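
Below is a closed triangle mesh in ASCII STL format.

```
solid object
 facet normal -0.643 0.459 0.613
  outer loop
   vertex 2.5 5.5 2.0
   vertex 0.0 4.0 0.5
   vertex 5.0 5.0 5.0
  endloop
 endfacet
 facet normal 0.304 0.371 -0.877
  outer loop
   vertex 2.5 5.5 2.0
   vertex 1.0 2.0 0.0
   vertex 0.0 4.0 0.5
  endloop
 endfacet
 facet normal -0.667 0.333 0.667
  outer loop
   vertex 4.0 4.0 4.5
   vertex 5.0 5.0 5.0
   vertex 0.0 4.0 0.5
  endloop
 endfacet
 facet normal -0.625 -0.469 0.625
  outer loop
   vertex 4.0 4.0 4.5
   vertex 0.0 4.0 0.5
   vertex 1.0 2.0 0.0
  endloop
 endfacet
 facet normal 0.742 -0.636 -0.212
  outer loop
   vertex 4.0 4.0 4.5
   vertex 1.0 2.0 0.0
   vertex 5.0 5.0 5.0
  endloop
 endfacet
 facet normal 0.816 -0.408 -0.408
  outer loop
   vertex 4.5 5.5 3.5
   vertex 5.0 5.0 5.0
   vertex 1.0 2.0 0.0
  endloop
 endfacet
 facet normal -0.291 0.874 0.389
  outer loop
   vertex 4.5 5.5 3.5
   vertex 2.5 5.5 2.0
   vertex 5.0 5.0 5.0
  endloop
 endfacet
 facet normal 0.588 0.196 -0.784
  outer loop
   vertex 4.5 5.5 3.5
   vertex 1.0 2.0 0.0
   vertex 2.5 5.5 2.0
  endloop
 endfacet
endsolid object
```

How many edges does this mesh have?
12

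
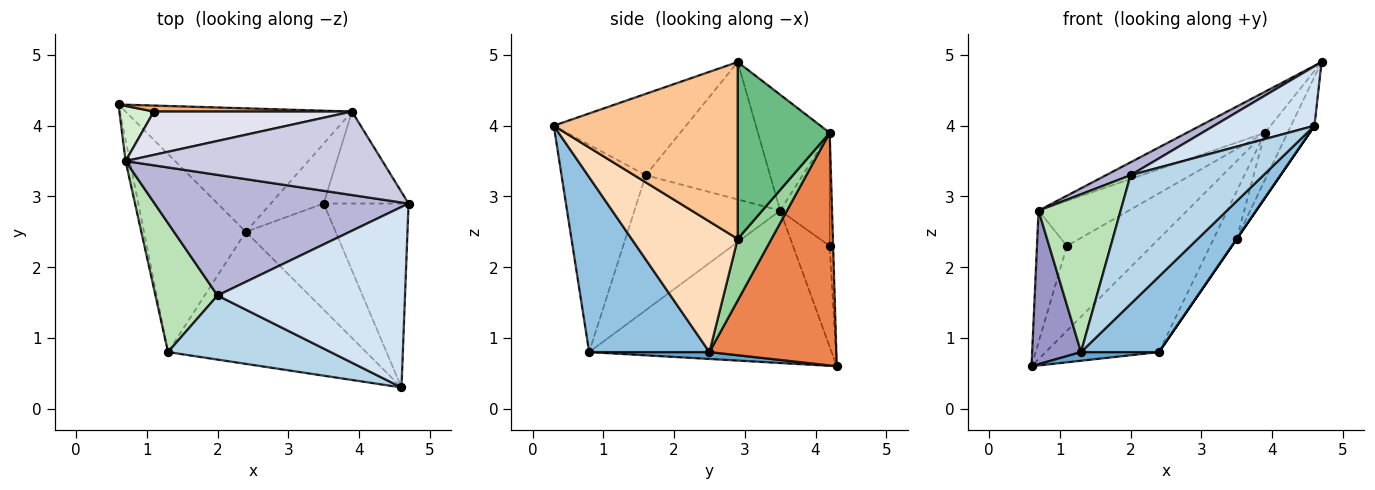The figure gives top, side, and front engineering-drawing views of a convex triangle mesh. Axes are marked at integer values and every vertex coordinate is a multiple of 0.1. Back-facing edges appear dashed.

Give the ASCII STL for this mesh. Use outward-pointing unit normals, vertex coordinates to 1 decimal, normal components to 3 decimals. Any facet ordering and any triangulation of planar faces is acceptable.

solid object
 facet normal 0.067 -0.044 -0.997
  outer loop
   vertex 2.4 2.5 0.8
   vertex 1.3 0.8 0.8
   vertex 0.6 4.3 0.6
  endloop
 endfacet
 facet normal 0.608 -0.394 -0.689
  outer loop
   vertex 2.4 2.5 0.8
   vertex 4.6 0.3 4.0
   vertex 1.3 0.8 0.8
  endloop
 endfacet
 facet normal -0.494 -0.779 0.387
  outer loop
   vertex 2.0 1.6 3.3
   vertex 1.3 0.8 0.8
   vertex 4.6 0.3 4.0
  endloop
 endfacet
 facet normal -0.381 -0.289 0.878
  outer loop
   vertex 2.0 1.6 3.3
   vertex 4.6 0.3 4.0
   vertex 4.7 2.9 4.9
  endloop
 endfacet
 facet normal 0.604 0.539 -0.588
  outer loop
   vertex 3.9 4.2 3.9
   vertex 2.4 2.5 0.8
   vertex 0.6 4.3 0.6
  endloop
 endfacet
 facet normal -0.040 0.997 0.070
  outer loop
   vertex 3.9 4.2 3.9
   vertex 0.6 4.3 0.6
   vertex 1.1 4.2 2.3
  endloop
 endfacet
 facet normal 0.896 0.114 -0.430
  outer loop
   vertex 3.5 2.9 2.4
   vertex 4.7 2.9 4.9
   vertex 4.6 0.3 4.0
  endloop
 endfacet
 facet normal 0.824 0.000 -0.567
  outer loop
   vertex 3.5 2.9 2.4
   vertex 4.6 0.3 4.0
   vertex 2.4 2.5 0.8
  endloop
 endfacet
 facet normal 0.880 0.217 -0.422
  outer loop
   vertex 3.5 2.9 2.4
   vertex 3.9 4.2 3.9
   vertex 4.7 2.9 4.9
  endloop
 endfacet
 facet normal 0.674 0.460 -0.578
  outer loop
   vertex 3.5 2.9 2.4
   vertex 2.4 2.5 0.8
   vertex 3.9 4.2 3.9
  endloop
 endfacet
 facet normal -0.809 -0.455 0.372
  outer loop
   vertex 0.7 3.5 2.8
   vertex 1.3 0.8 0.8
   vertex 2.0 1.6 3.3
  endloop
 endfacet
 facet normal -0.749 0.611 0.256
  outer loop
   vertex 0.7 3.5 2.8
   vertex 1.1 4.2 2.3
   vertex 0.6 4.3 0.6
  endloop
 endfacet
 facet normal -0.980 -0.198 -0.027
  outer loop
   vertex 0.7 3.5 2.8
   vertex 0.6 4.3 0.6
   vertex 1.3 0.8 0.8
  endloop
 endfacet
 facet normal -0.474 -0.094 0.876
  outer loop
   vertex 0.7 3.5 2.8
   vertex 2.0 1.6 3.3
   vertex 4.7 2.9 4.9
  endloop
 endfacet
 facet normal -0.375 0.409 0.832
  outer loop
   vertex 0.7 3.5 2.8
   vertex 4.7 2.9 4.9
   vertex 3.9 4.2 3.9
  endloop
 endfacet
 facet normal -0.368 0.670 0.644
  outer loop
   vertex 0.7 3.5 2.8
   vertex 3.9 4.2 3.9
   vertex 1.1 4.2 2.3
  endloop
 endfacet
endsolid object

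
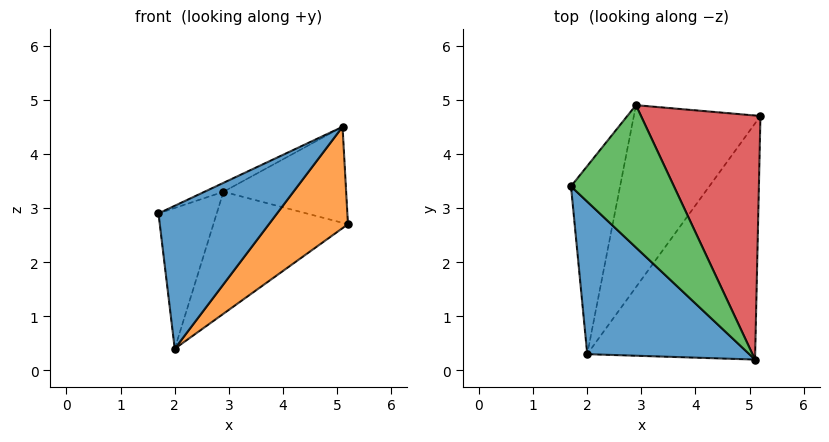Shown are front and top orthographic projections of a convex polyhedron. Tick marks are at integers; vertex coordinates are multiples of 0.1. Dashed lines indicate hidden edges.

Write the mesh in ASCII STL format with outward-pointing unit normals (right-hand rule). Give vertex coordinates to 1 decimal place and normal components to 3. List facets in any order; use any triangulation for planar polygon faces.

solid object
 facet normal -0.702 -0.487 0.519
  outer loop
   vertex 2.0 0.3 0.4
   vertex 5.1 0.2 4.5
   vertex 1.7 3.4 2.9
  endloop
 endfacet
 facet normal 0.769 -0.252 -0.588
  outer loop
   vertex 2.0 0.3 0.4
   vertex 5.2 4.7 2.7
   vertex 5.1 0.2 4.5
  endloop
 endfacet
 facet normal -0.380 0.058 0.923
  outer loop
   vertex 2.9 4.9 3.3
   vertex 1.7 3.4 2.9
   vertex 5.1 0.2 4.5
  endloop
 endfacet
 facet normal 0.265 0.353 0.897
  outer loop
   vertex 2.9 4.9 3.3
   vertex 5.1 0.2 4.5
   vertex 5.2 4.7 2.7
  endloop
 endfacet
 facet normal -0.434 0.540 -0.721
  outer loop
   vertex 2.9 4.9 3.3
   vertex 2.0 0.3 0.4
   vertex 1.7 3.4 2.9
  endloop
 endfacet
 facet normal -0.166 0.549 -0.819
  outer loop
   vertex 2.9 4.9 3.3
   vertex 5.2 4.7 2.7
   vertex 2.0 0.3 0.4
  endloop
 endfacet
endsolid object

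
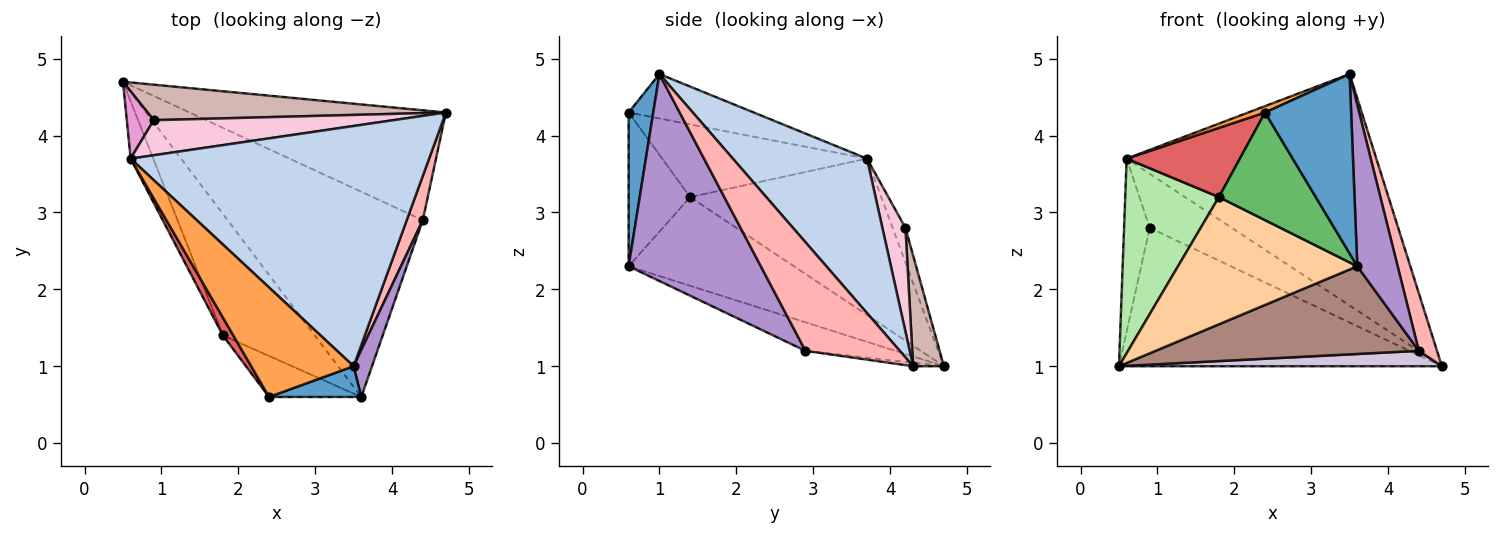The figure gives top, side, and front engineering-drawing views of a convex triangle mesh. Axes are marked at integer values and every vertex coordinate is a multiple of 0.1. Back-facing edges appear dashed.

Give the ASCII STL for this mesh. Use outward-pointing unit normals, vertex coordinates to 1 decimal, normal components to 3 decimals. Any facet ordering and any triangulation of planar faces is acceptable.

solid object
 facet normal 0.271 -0.949 0.163
  outer loop
   vertex 3.6 0.6 2.3
   vertex 3.5 1.0 4.8
   vertex 2.4 0.6 4.3
  endloop
 endfacet
 facet normal 0.349 0.650 0.675
  outer loop
   vertex 0.6 3.7 3.7
   vertex 3.5 1.0 4.8
   vertex 4.7 4.3 1.0
  endloop
 endfacet
 facet normal -0.397 -0.053 0.916
  outer loop
   vertex 0.6 3.7 3.7
   vertex 2.4 0.6 4.3
   vertex 3.5 1.0 4.8
  endloop
 endfacet
 facet normal -0.555 -0.602 -0.575
  outer loop
   vertex 1.8 1.4 3.2
   vertex 0.5 4.7 1.0
   vertex 3.6 0.6 2.3
  endloop
 endfacet
 facet normal -0.510 -0.804 -0.306
  outer loop
   vertex 1.8 1.4 3.2
   vertex 3.6 0.6 2.3
   vertex 2.4 0.6 4.3
  endloop
 endfacet
 facet normal -0.890 -0.437 -0.129
  outer loop
   vertex 1.8 1.4 3.2
   vertex 0.6 3.7 3.7
   vertex 0.5 4.7 1.0
  endloop
 endfacet
 facet normal -0.868 -0.480 0.124
  outer loop
   vertex 1.8 1.4 3.2
   vertex 2.4 0.6 4.3
   vertex 0.6 3.7 3.7
  endloop
 endfacet
 facet normal 0.972 -0.188 0.144
  outer loop
   vertex 4.4 2.9 1.2
   vertex 4.7 4.3 1.0
   vertex 3.5 1.0 4.8
  endloop
 endfacet
 facet normal 0.953 -0.291 0.085
  outer loop
   vertex 4.4 2.9 1.2
   vertex 3.5 1.0 4.8
   vertex 3.6 0.6 2.3
  endloop
 endfacet
 facet normal -0.013 -0.139 -0.990
  outer loop
   vertex 4.4 2.9 1.2
   vertex 0.5 4.7 1.0
   vertex 4.7 4.3 1.0
  endloop
 endfacet
 facet normal -0.133 -0.390 -0.911
  outer loop
   vertex 4.4 2.9 1.2
   vertex 3.6 0.6 2.3
   vertex 0.5 4.7 1.0
  endloop
 endfacet
 facet normal 0.092 0.965 0.248
  outer loop
   vertex 0.9 4.2 2.8
   vertex 4.7 4.3 1.0
   vertex 0.5 4.7 1.0
  endloop
 endfacet
 facet normal -0.422 0.845 0.329
  outer loop
   vertex 0.9 4.2 2.8
   vertex 0.5 4.7 1.0
   vertex 0.6 3.7 3.7
  endloop
 endfacet
 facet normal 0.230 0.816 0.530
  outer loop
   vertex 0.9 4.2 2.8
   vertex 0.6 3.7 3.7
   vertex 4.7 4.3 1.0
  endloop
 endfacet
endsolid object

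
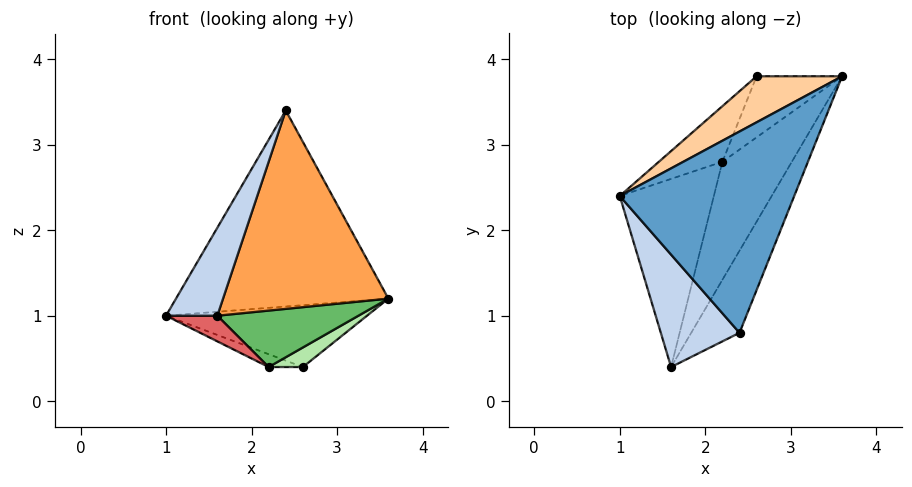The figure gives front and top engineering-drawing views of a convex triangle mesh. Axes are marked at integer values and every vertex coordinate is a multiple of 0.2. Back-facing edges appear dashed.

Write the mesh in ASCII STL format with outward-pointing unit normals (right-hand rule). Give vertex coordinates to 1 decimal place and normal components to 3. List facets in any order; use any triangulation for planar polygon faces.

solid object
 facet normal -0.396 0.641 0.658
  outer loop
   vertex 2.4 0.8 3.4
   vertex 3.6 3.8 1.2
   vertex 1.0 2.4 1.0
  endloop
 endfacet
 facet normal -0.899 -0.270 0.345
  outer loop
   vertex 1.6 0.4 1.0
   vertex 2.4 0.8 3.4
   vertex 1.0 2.4 1.0
  endloop
 endfacet
 facet normal 0.849 -0.488 -0.202
  outer loop
   vertex 1.6 0.4 1.0
   vertex 3.6 3.8 1.2
   vertex 2.4 0.8 3.4
  endloop
 endfacet
 facet normal -0.431 0.724 0.539
  outer loop
   vertex 2.6 3.8 0.4
   vertex 1.0 2.4 1.0
   vertex 3.6 3.8 1.2
  endloop
 endfacet
 facet normal 0.636 -0.333 -0.696
  outer loop
   vertex 2.2 2.8 0.4
   vertex 3.6 3.8 1.2
   vertex 1.6 0.4 1.0
  endloop
 endfacet
 facet normal 0.606 -0.242 -0.758
  outer loop
   vertex 2.2 2.8 0.4
   vertex 2.6 3.8 0.4
   vertex 3.6 3.8 1.2
  endloop
 endfacet
 facet normal -0.411 -0.123 -0.903
  outer loop
   vertex 2.2 2.8 0.4
   vertex 1.6 0.4 1.0
   vertex 1.0 2.4 1.0
  endloop
 endfacet
 facet normal -0.490 0.196 -0.849
  outer loop
   vertex 2.2 2.8 0.4
   vertex 1.0 2.4 1.0
   vertex 2.6 3.8 0.4
  endloop
 endfacet
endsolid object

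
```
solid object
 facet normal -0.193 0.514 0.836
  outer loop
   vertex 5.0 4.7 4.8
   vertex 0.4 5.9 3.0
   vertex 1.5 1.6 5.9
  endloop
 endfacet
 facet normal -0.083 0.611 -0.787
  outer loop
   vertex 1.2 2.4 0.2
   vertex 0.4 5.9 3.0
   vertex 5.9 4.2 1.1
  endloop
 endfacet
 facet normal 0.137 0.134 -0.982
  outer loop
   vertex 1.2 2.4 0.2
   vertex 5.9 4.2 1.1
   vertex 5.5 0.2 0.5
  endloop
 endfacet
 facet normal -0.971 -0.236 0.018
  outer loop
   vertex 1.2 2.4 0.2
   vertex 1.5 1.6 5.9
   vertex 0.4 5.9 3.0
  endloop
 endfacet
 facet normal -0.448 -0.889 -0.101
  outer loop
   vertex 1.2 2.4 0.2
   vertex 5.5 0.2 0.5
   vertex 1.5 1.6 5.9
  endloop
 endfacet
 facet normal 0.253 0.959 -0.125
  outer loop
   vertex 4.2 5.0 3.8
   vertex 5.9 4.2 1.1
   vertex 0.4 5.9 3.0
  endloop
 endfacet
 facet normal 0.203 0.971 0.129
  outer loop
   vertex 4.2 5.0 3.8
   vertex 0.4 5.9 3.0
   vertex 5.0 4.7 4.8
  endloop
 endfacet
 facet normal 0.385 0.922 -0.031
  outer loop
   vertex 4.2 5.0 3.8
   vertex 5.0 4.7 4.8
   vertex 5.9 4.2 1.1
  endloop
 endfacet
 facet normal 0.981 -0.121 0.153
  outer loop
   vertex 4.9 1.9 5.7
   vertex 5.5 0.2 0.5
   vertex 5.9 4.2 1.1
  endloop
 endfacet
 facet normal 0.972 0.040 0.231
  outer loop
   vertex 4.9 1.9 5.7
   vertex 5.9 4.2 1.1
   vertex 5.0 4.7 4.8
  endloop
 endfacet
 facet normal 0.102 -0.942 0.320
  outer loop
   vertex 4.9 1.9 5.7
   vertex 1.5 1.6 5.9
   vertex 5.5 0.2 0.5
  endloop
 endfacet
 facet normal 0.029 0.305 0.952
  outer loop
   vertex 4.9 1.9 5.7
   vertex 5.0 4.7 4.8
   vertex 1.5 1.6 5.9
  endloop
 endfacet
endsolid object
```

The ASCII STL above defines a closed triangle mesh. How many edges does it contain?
18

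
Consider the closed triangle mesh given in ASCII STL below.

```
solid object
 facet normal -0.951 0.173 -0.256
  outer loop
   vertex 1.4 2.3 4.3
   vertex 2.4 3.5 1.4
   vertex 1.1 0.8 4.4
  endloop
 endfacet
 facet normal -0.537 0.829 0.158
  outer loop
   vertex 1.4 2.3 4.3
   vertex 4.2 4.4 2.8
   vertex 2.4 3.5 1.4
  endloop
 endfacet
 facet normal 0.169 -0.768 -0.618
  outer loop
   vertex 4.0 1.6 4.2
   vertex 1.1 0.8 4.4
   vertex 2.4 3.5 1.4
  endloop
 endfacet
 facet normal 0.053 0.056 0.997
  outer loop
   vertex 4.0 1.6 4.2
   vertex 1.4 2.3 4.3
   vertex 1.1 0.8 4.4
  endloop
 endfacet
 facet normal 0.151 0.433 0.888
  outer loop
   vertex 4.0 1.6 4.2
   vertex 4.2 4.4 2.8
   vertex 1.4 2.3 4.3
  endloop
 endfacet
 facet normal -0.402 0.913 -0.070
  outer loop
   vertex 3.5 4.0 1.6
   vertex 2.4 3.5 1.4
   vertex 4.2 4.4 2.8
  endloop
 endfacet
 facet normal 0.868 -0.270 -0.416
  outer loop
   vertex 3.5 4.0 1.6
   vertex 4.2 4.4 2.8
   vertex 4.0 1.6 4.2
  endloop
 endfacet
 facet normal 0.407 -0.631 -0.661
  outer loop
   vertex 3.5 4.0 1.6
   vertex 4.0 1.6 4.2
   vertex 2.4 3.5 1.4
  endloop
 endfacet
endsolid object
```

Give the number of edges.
12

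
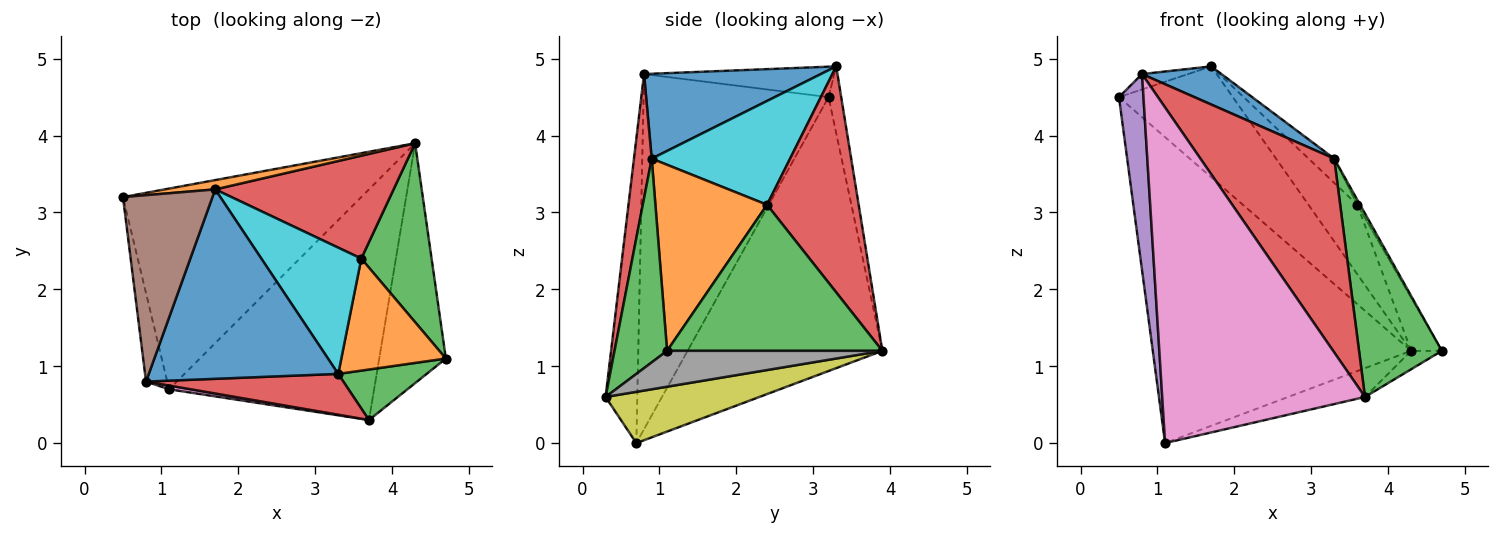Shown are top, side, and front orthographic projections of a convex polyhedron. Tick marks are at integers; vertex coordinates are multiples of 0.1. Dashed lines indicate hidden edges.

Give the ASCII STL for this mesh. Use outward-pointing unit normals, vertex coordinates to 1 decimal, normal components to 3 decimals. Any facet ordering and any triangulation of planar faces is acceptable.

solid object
 facet normal -0.533 0.707 -0.464
  outer loop
   vertex 1.1 0.7 0.0
   vertex 0.5 3.2 4.5
   vertex 4.3 3.9 1.2
  endloop
 endfacet
 facet normal -0.110 0.990 0.083
  outer loop
   vertex 1.7 3.3 4.9
   vertex 4.3 3.9 1.2
   vertex 0.5 3.2 4.5
  endloop
 endfacet
 facet normal 0.894 0.128 0.430
  outer loop
   vertex 3.6 2.4 3.1
   vertex 4.7 1.1 1.2
   vertex 4.3 3.9 1.2
  endloop
 endfacet
 facet normal 0.724 0.386 0.571
  outer loop
   vertex 3.6 2.4 3.1
   vertex 4.3 3.9 1.2
   vertex 1.7 3.3 4.9
  endloop
 endfacet
 facet normal -0.990 -0.131 -0.059
  outer loop
   vertex 0.8 0.8 4.8
   vertex 0.5 3.2 4.5
   vertex 1.1 0.7 0.0
  endloop
 endfacet
 facet normal -0.321 0.078 0.944
  outer loop
   vertex 0.8 0.8 4.8
   vertex 1.7 3.3 4.9
   vertex 0.5 3.2 4.5
  endloop
 endfacet
 facet normal -0.155 -0.988 0.011
  outer loop
   vertex 3.7 0.3 0.6
   vertex 0.8 0.8 4.8
   vertex 1.1 0.7 0.0
  endloop
 endfacet
 facet normal 0.473 0.068 -0.878
  outer loop
   vertex 3.7 0.3 0.6
   vertex 4.3 3.9 1.2
   vertex 4.7 1.1 1.2
  endloop
 endfacet
 facet normal 0.241 0.120 -0.963
  outer loop
   vertex 3.7 0.3 0.6
   vertex 1.1 0.7 0.0
   vertex 4.3 3.9 1.2
  endloop
 endfacet
 facet normal 0.714 0.132 0.688
  outer loop
   vertex 3.3 0.9 3.7
   vertex 3.6 2.4 3.1
   vertex 1.7 3.3 4.9
  endloop
 endfacet
 facet normal 0.402 -0.181 0.898
  outer loop
   vertex 3.3 0.9 3.7
   vertex 1.7 3.3 4.9
   vertex 0.8 0.8 4.8
  endloop
 endfacet
 facet normal 0.872 0.022 0.490
  outer loop
   vertex 3.3 0.9 3.7
   vertex 4.7 1.1 1.2
   vertex 3.6 2.4 3.1
  endloop
 endfacet
 facet normal 0.522 -0.822 0.227
  outer loop
   vertex 3.3 0.9 3.7
   vertex 3.7 0.3 0.6
   vertex 4.7 1.1 1.2
  endloop
 endfacet
 facet normal 0.129 -0.970 0.204
  outer loop
   vertex 3.3 0.9 3.7
   vertex 0.8 0.8 4.8
   vertex 3.7 0.3 0.6
  endloop
 endfacet
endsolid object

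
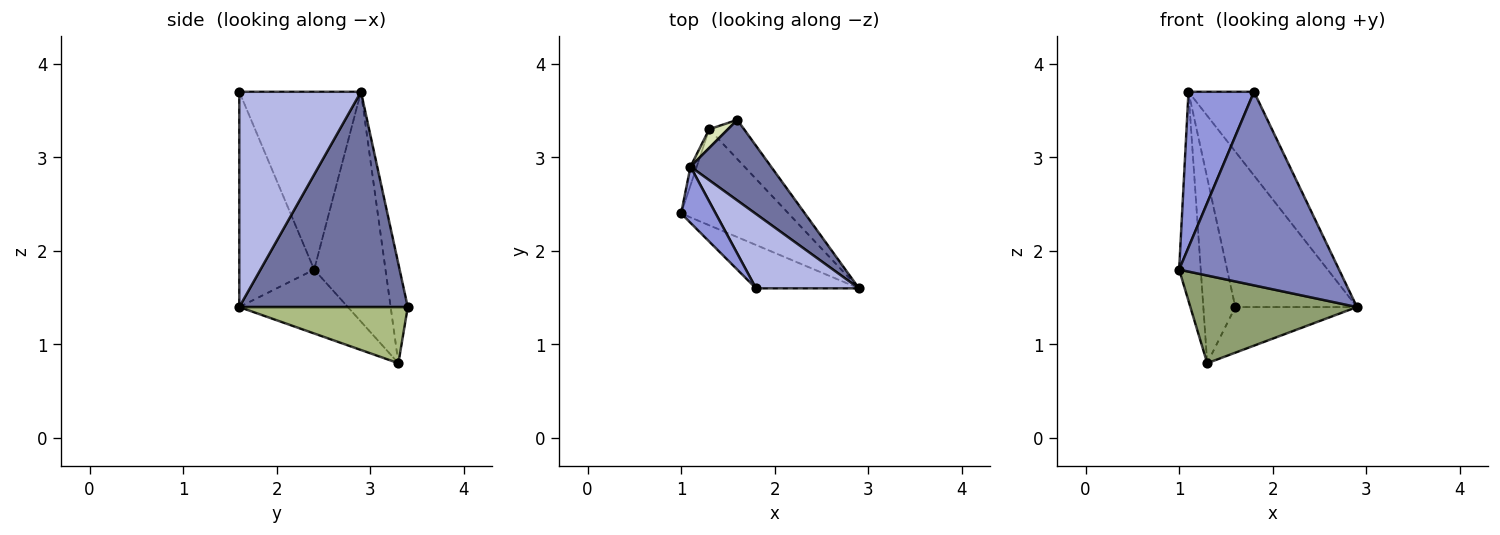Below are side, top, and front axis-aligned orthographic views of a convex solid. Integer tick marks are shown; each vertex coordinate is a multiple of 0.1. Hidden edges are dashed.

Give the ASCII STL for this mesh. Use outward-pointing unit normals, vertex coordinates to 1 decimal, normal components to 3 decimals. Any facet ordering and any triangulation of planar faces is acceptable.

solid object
 facet normal 0.776 0.560 0.290
  outer loop
   vertex 1.1 2.9 3.7
   vertex 2.9 1.6 1.4
   vertex 1.6 3.4 1.4
  endloop
 endfacet
 facet normal -0.416 -0.888 -0.199
  outer loop
   vertex 1.8 1.6 3.7
   vertex 1.0 2.4 1.8
   vertex 2.9 1.6 1.4
  endloop
 endfacet
 facet normal -0.868 -0.467 0.169
  outer loop
   vertex 1.8 1.6 3.7
   vertex 1.1 2.9 3.7
   vertex 1.0 2.4 1.8
  endloop
 endfacet
 facet normal 0.811 0.437 0.388
  outer loop
   vertex 1.8 1.6 3.7
   vertex 2.9 1.6 1.4
   vertex 1.1 2.9 3.7
  endloop
 endfacet
 facet normal -0.402 -0.617 -0.676
  outer loop
   vertex 1.3 3.3 0.8
   vertex 2.9 1.6 1.4
   vertex 1.0 2.4 1.8
  endloop
 endfacet
 facet normal 0.724 0.523 -0.449
  outer loop
   vertex 1.3 3.3 0.8
   vertex 1.6 3.4 1.4
   vertex 2.9 1.6 1.4
  endloop
 endfacet
 facet normal -0.957 0.290 -0.026
  outer loop
   vertex 1.3 3.3 0.8
   vertex 1.0 2.4 1.8
   vertex 1.1 2.9 3.7
  endloop
 endfacet
 facet normal -0.470 0.878 0.089
  outer loop
   vertex 1.3 3.3 0.8
   vertex 1.1 2.9 3.7
   vertex 1.6 3.4 1.4
  endloop
 endfacet
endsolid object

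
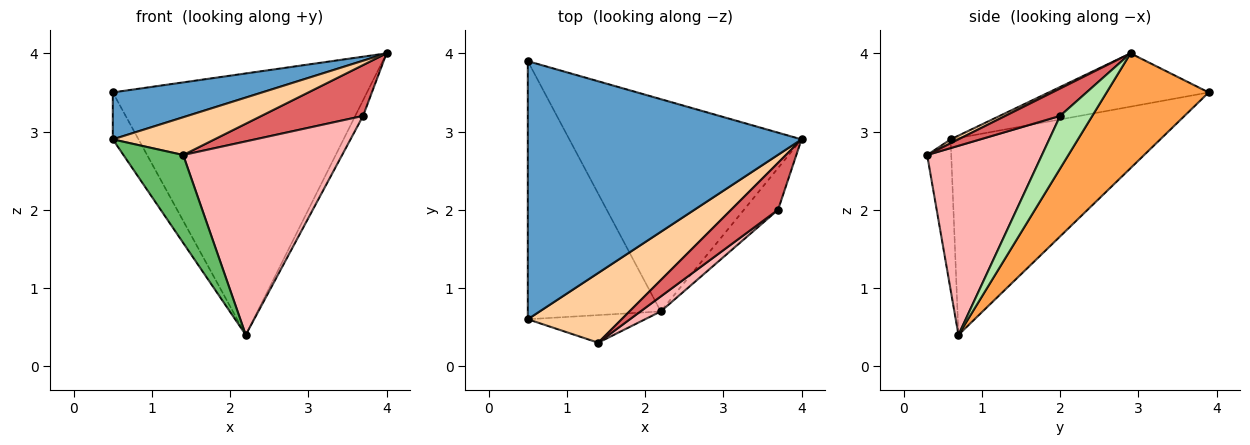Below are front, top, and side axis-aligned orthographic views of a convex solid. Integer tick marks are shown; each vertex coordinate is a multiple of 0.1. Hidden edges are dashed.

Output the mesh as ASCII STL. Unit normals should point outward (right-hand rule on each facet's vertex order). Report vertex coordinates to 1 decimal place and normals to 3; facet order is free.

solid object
 facet normal -0.188 -0.176 0.966
  outer loop
   vertex 0.5 3.9 3.5
   vertex 0.5 0.6 2.9
   vertex 4.0 2.9 4.0
  endloop
 endfacet
 facet normal -0.825 0.101 -0.557
  outer loop
   vertex 2.2 0.7 0.4
   vertex 0.5 0.6 2.9
   vertex 0.5 3.9 3.5
  endloop
 endfacet
 facet normal 0.298 0.741 -0.602
  outer loop
   vertex 2.2 0.7 0.4
   vertex 0.5 3.9 3.5
   vertex 4.0 2.9 4.0
  endloop
 endfacet
 facet normal 0.037 -0.476 0.879
  outer loop
   vertex 1.4 0.3 2.7
   vertex 4.0 2.9 4.0
   vertex 0.5 0.6 2.9
  endloop
 endfacet
 facet normal -0.359 -0.890 -0.280
  outer loop
   vertex 1.4 0.3 2.7
   vertex 0.5 0.6 2.9
   vertex 2.2 0.7 0.4
  endloop
 endfacet
 facet normal 0.822 0.200 -0.533
  outer loop
   vertex 3.7 2.0 3.2
   vertex 2.2 0.7 0.4
   vertex 4.0 2.9 4.0
  endloop
 endfacet
 facet normal 0.368 -0.683 0.631
  outer loop
   vertex 3.7 2.0 3.2
   vertex 4.0 2.9 4.0
   vertex 1.4 0.3 2.7
  endloop
 endfacet
 facet normal 0.584 -0.809 0.063
  outer loop
   vertex 3.7 2.0 3.2
   vertex 1.4 0.3 2.7
   vertex 2.2 0.7 0.4
  endloop
 endfacet
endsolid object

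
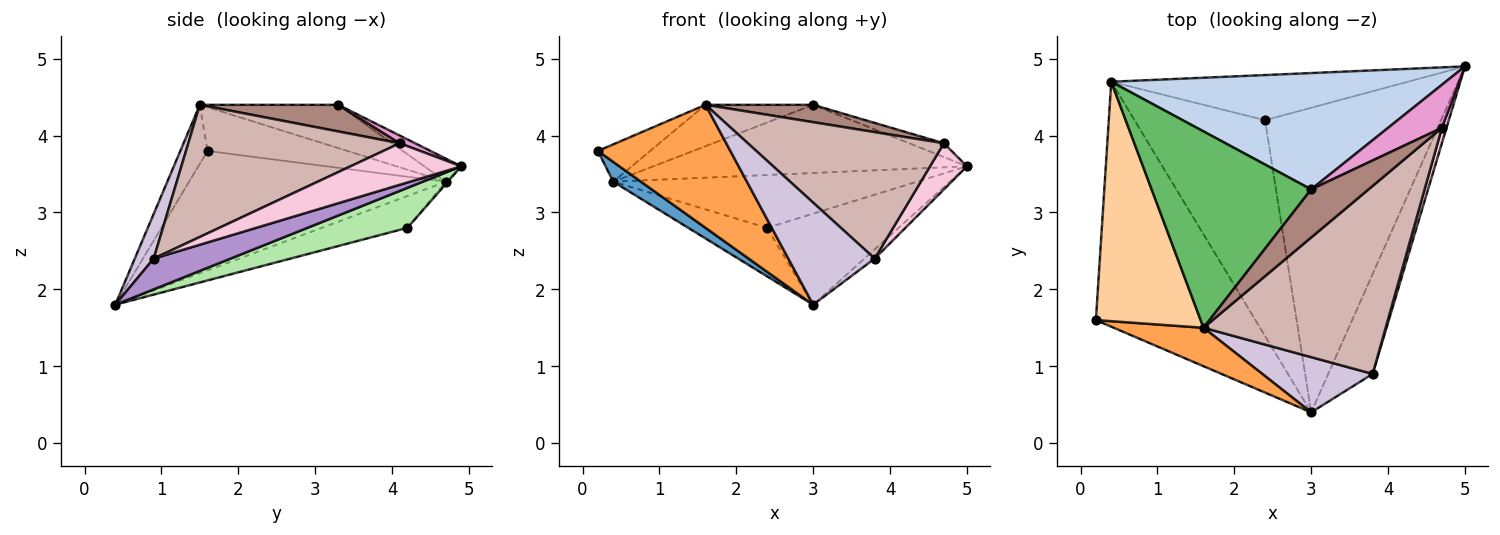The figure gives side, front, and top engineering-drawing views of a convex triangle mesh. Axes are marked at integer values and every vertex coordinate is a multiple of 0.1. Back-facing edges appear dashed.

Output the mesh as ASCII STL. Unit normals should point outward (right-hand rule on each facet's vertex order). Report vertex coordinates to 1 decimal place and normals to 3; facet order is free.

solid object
 facet normal -0.598 -0.064 -0.799
  outer loop
   vertex 0.4 4.7 3.4
   vertex 3.0 0.4 1.8
   vertex 0.2 1.6 3.8
  endloop
 endfacet
 facet normal -0.059 0.505 0.861
  outer loop
   vertex 0.4 4.7 3.4
   vertex 3.0 3.3 4.4
   vertex 5.0 4.9 3.6
  endloop
 endfacet
 facet normal -0.192 -0.937 0.293
  outer loop
   vertex 1.6 1.5 4.4
   vertex 0.2 1.6 3.8
   vertex 3.0 0.4 1.8
  endloop
 endfacet
 facet normal -0.381 0.142 0.913
  outer loop
   vertex 1.6 1.5 4.4
   vertex 0.4 4.7 3.4
   vertex 0.2 1.6 3.8
  endloop
 endfacet
 facet normal -0.256 0.199 0.946
  outer loop
   vertex 1.6 1.5 4.4
   vertex 3.0 3.3 4.4
   vertex 0.4 4.7 3.4
  endloop
 endfacet
 facet normal 0.213 0.280 -0.936
  outer loop
   vertex 2.4 4.2 2.8
   vertex 5.0 4.9 3.6
   vertex 3.0 0.4 1.8
  endloop
 endfacet
 facet normal -0.005 0.760 -0.650
  outer loop
   vertex 2.4 4.2 2.8
   vertex 0.4 4.7 3.4
   vertex 5.0 4.9 3.6
  endloop
 endfacet
 facet normal -0.231 0.213 -0.949
  outer loop
   vertex 2.4 4.2 2.8
   vertex 3.0 0.4 1.8
   vertex 0.4 4.7 3.4
  endloop
 endfacet
 facet normal 0.568 0.076 -0.820
  outer loop
   vertex 3.8 0.9 2.4
   vertex 3.0 0.4 1.8
   vertex 5.0 4.9 3.6
  endloop
 endfacet
 facet normal 0.189 -0.864 0.467
  outer loop
   vertex 3.8 0.9 2.4
   vertex 1.6 1.5 4.4
   vertex 3.0 0.4 1.8
  endloop
 endfacet
 facet normal 0.400 -0.311 0.862
  outer loop
   vertex 4.7 4.1 3.9
   vertex 3.0 3.3 4.4
   vertex 1.6 1.5 4.4
  endloop
 endfacet
 facet normal 0.516 -0.478 0.711
  outer loop
   vertex 4.7 4.1 3.9
   vertex 1.6 1.5 4.4
   vertex 3.8 0.9 2.4
  endloop
 endfacet
 facet normal 0.135 0.303 0.943
  outer loop
   vertex 4.7 4.1 3.9
   vertex 5.0 4.9 3.6
   vertex 3.0 3.3 4.4
  endloop
 endfacet
 facet normal 0.943 -0.314 0.105
  outer loop
   vertex 4.7 4.1 3.9
   vertex 3.8 0.9 2.4
   vertex 5.0 4.9 3.6
  endloop
 endfacet
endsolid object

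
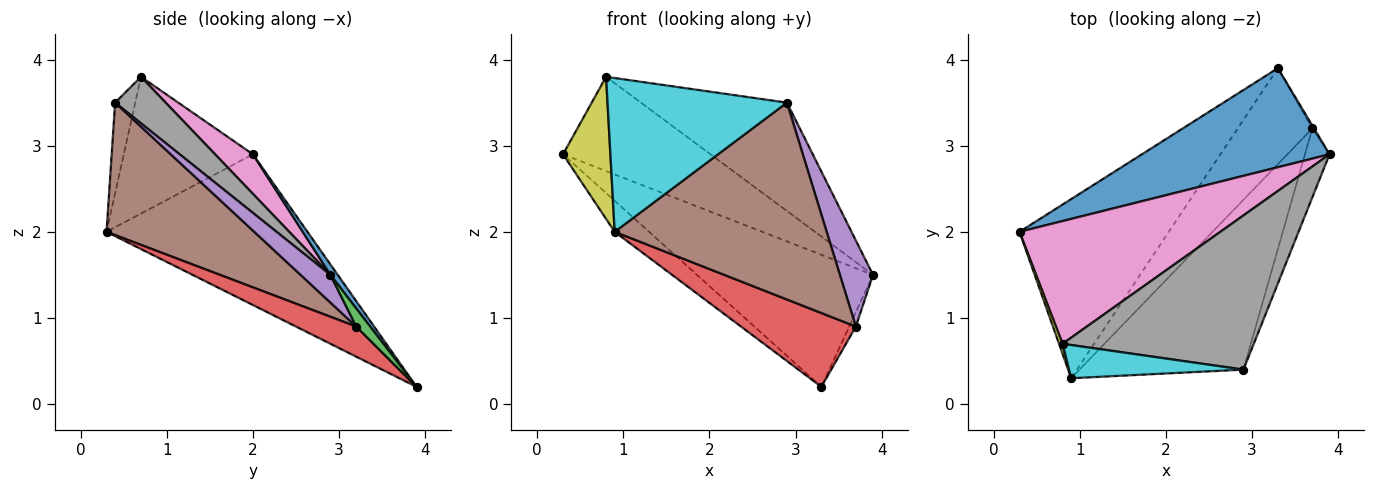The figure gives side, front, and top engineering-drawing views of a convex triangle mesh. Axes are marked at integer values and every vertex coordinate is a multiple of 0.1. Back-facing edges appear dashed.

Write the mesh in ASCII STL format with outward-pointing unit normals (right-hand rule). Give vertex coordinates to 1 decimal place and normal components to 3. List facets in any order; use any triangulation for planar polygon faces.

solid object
 facet normal 0.033 0.800 0.600
  outer loop
   vertex 3.3 3.9 0.2
   vertex 0.3 2.0 2.9
   vertex 3.9 2.9 1.5
  endloop
 endfacet
 facet normal -0.705 0.121 -0.699
  outer loop
   vertex 3.3 3.9 0.2
   vertex 0.9 0.3 2.0
   vertex 0.3 2.0 2.9
  endloop
 endfacet
 facet normal 0.900 0.428 -0.086
  outer loop
   vertex 3.7 3.2 0.9
   vertex 3.3 3.9 0.2
   vertex 3.9 2.9 1.5
  endloop
 endfacet
 facet normal 0.305 -0.581 -0.755
  outer loop
   vertex 3.7 3.2 0.9
   vertex 0.9 0.3 2.0
   vertex 3.3 3.9 0.2
  endloop
 endfacet
 facet normal 0.575 -0.639 -0.511
  outer loop
   vertex 3.7 3.2 0.9
   vertex 3.9 2.9 1.5
   vertex 2.9 0.4 3.5
  endloop
 endfacet
 facet normal 0.467 -0.670 -0.578
  outer loop
   vertex 3.7 3.2 0.9
   vertex 2.9 0.4 3.5
   vertex 0.9 0.3 2.0
  endloop
 endfacet
 facet normal 0.154 0.602 0.784
  outer loop
   vertex 0.8 0.7 3.8
   vertex 3.9 2.9 1.5
   vertex 0.3 2.0 2.9
  endloop
 endfacet
 facet normal 0.195 0.564 0.802
  outer loop
   vertex 0.8 0.7 3.8
   vertex 2.9 0.4 3.5
   vertex 3.9 2.9 1.5
  endloop
 endfacet
 facet normal -0.939 -0.344 0.024
  outer loop
   vertex 0.8 0.7 3.8
   vertex 0.3 2.0 2.9
   vertex 0.9 0.3 2.0
  endloop
 endfacet
 facet normal -0.109 -0.972 0.210
  outer loop
   vertex 0.8 0.7 3.8
   vertex 0.9 0.3 2.0
   vertex 2.9 0.4 3.5
  endloop
 endfacet
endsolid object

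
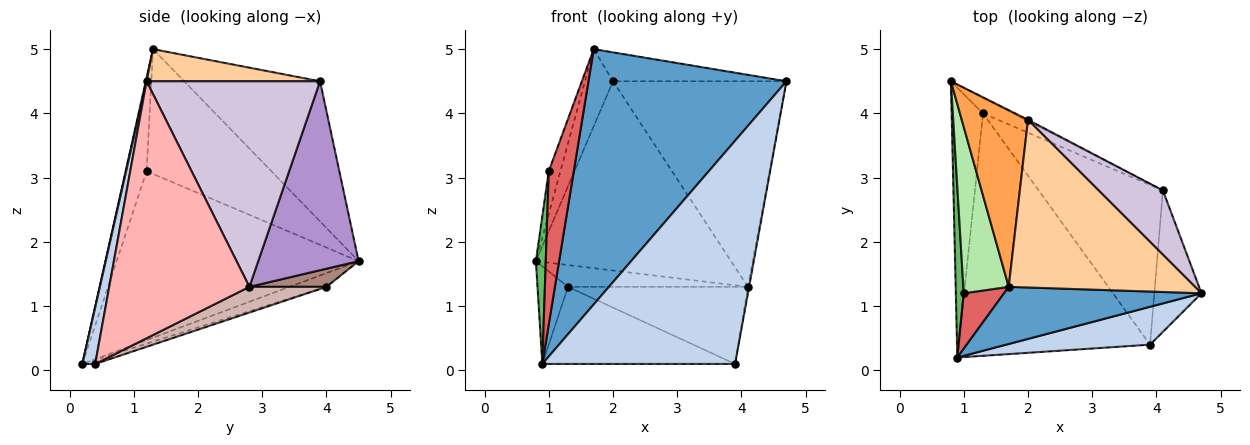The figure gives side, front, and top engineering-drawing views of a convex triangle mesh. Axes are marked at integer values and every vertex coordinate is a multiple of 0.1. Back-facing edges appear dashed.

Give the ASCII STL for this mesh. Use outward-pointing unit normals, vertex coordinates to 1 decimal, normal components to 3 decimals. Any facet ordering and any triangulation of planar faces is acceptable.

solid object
 facet normal 0.004 -0.976 0.218
  outer loop
   vertex 1.7 1.3 5.0
   vertex 0.9 0.2 0.1
   vertex 4.7 1.2 4.5
  endloop
 endfacet
 facet normal 0.066 -0.984 0.167
  outer loop
   vertex 3.9 0.4 0.1
   vertex 4.7 1.2 4.5
   vertex 0.9 0.2 0.1
  endloop
 endfacet
 facet normal -0.889 0.183 0.420
  outer loop
   vertex 2.0 3.9 4.5
   vertex 0.8 4.5 1.7
   vertex 1.7 1.3 5.0
  endloop
 endfacet
 facet normal 0.168 0.168 0.972
  outer loop
   vertex 2.0 3.9 4.5
   vertex 1.7 1.3 5.0
   vertex 4.7 1.2 4.5
  endloop
 endfacet
 facet normal -0.998 -0.041 0.047
  outer loop
   vertex 1.0 1.2 3.1
   vertex 0.8 4.5 1.7
   vertex 0.9 0.2 0.1
  endloop
 endfacet
 facet normal -0.936 0.088 0.340
  outer loop
   vertex 1.0 1.2 3.1
   vertex 1.7 1.3 5.0
   vertex 0.8 4.5 1.7
  endloop
 endfacet
 facet normal -0.619 -0.739 0.267
  outer loop
   vertex 1.0 1.2 3.1
   vertex 0.9 0.2 0.1
   vertex 1.7 1.3 5.0
  endloop
 endfacet
 facet normal 0.984 0.008 -0.180
  outer loop
   vertex 4.1 2.8 1.3
   vertex 4.7 1.2 4.5
   vertex 3.9 0.4 0.1
  endloop
 endfacet
 facet normal 0.457 0.889 -0.005
  outer loop
   vertex 4.1 2.8 1.3
   vertex 0.8 4.5 1.7
   vertex 2.0 3.9 4.5
  endloop
 endfacet
 facet normal 0.690 0.690 0.216
  outer loop
   vertex 4.1 2.8 1.3
   vertex 2.0 3.9 4.5
   vertex 4.7 1.2 4.5
  endloop
 endfacet
 facet normal 0.329 0.768 -0.549
  outer loop
   vertex 1.3 4.0 1.3
   vertex 0.8 4.5 1.7
   vertex 4.1 2.8 1.3
  endloop
 endfacet
 facet normal 0.183 0.427 -0.885
  outer loop
   vertex 1.3 4.0 1.3
   vertex 4.1 2.8 1.3
   vertex 3.9 0.4 0.1
  endloop
 endfacet
 facet normal -0.381 0.315 -0.869
  outer loop
   vertex 1.3 4.0 1.3
   vertex 0.9 0.2 0.1
   vertex 0.8 4.5 1.7
  endloop
 endfacet
 facet normal -0.020 0.303 -0.953
  outer loop
   vertex 1.3 4.0 1.3
   vertex 3.9 0.4 0.1
   vertex 0.9 0.2 0.1
  endloop
 endfacet
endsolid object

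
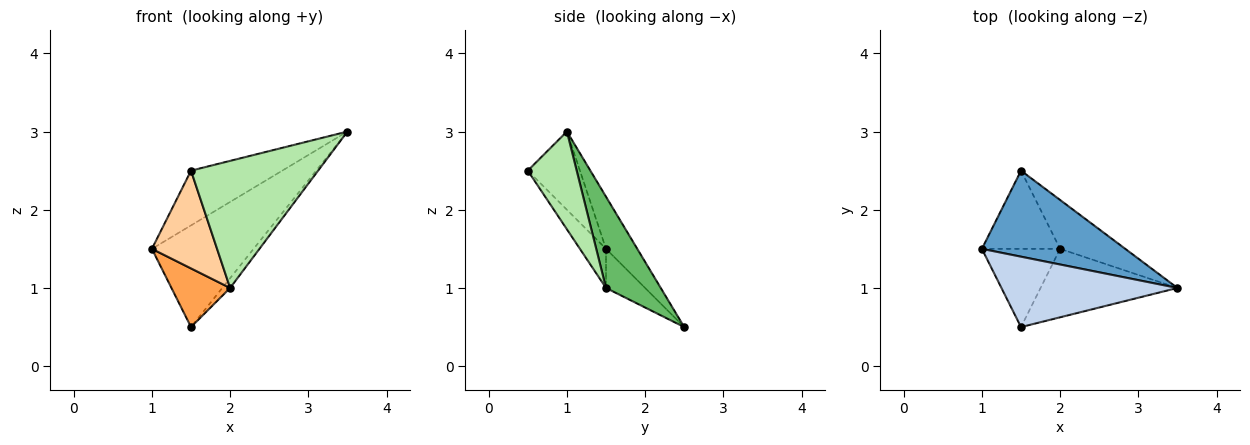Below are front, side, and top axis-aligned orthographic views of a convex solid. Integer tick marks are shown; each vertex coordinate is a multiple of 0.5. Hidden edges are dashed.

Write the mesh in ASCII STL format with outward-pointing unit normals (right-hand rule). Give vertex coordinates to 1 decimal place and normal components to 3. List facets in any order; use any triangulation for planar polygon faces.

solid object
 facet normal -0.229 0.743 0.629
  outer loop
   vertex 1.5 2.5 0.5
   vertex 1.0 1.5 1.5
   vertex 3.5 1.0 3.0
  endloop
 endfacet
 facet normal -0.331 0.579 0.745
  outer loop
   vertex 1.5 0.5 2.5
   vertex 3.5 1.0 3.0
   vertex 1.0 1.5 1.5
  endloop
 endfacet
 facet normal -0.371 -0.557 -0.743
  outer loop
   vertex 2.0 1.5 1.0
   vertex 1.0 1.5 1.5
   vertex 1.5 2.5 0.5
  endloop
 endfacet
 facet normal -0.298 -0.745 -0.596
  outer loop
   vertex 2.0 1.5 1.0
   vertex 1.5 0.5 2.5
   vertex 1.0 1.5 1.5
  endloop
 endfacet
 facet normal 0.808 0.115 -0.577
  outer loop
   vertex 2.0 1.5 1.0
   vertex 1.5 2.5 0.5
   vertex 3.5 1.0 3.0
  endloop
 endfacet
 facet normal 0.321 -0.834 -0.449
  outer loop
   vertex 2.0 1.5 1.0
   vertex 3.5 1.0 3.0
   vertex 1.5 0.5 2.5
  endloop
 endfacet
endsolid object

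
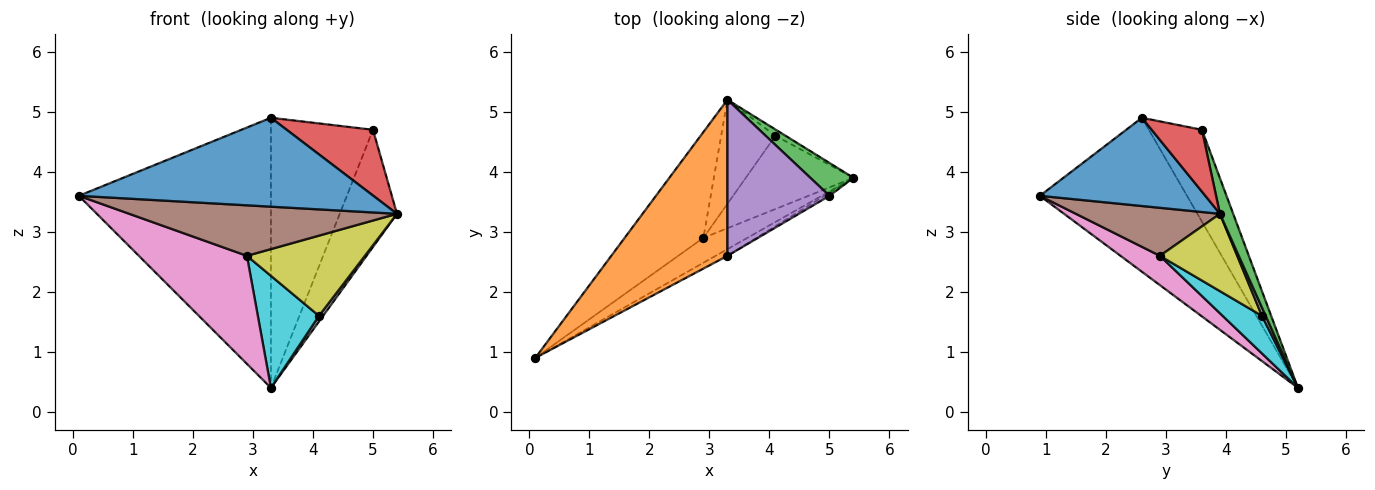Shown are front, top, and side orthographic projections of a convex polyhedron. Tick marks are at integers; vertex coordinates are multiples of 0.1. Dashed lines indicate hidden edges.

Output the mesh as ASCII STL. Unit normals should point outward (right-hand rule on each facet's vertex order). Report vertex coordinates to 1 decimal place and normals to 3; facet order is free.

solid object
 facet normal 0.489 -0.870 -0.065
  outer loop
   vertex 3.3 2.6 4.9
   vertex 0.1 0.9 3.6
   vertex 5.4 3.9 3.3
  endloop
 endfacet
 facet normal -0.553 0.722 0.417
  outer loop
   vertex 3.3 2.6 4.9
   vertex 3.3 5.2 0.4
   vertex 0.1 0.9 3.6
  endloop
 endfacet
 facet normal 0.218 0.940 0.264
  outer loop
   vertex 5.0 3.6 4.7
   vertex 5.4 3.9 3.3
   vertex 3.3 5.2 0.4
  endloop
 endfacet
 facet normal 0.503 -0.863 -0.041
  outer loop
   vertex 5.0 3.6 4.7
   vertex 3.3 2.6 4.9
   vertex 5.4 3.9 3.3
  endloop
 endfacet
 facet normal -0.411 0.789 0.456
  outer loop
   vertex 5.0 3.6 4.7
   vertex 3.3 5.2 0.4
   vertex 3.3 2.6 4.9
  endloop
 endfacet
 facet normal 0.435 -0.808 -0.398
  outer loop
   vertex 2.9 2.9 2.6
   vertex 5.4 3.9 3.3
   vertex 0.1 0.9 3.6
  endloop
 endfacet
 facet normal 0.252 -0.691 -0.677
  outer loop
   vertex 2.9 2.9 2.6
   vertex 0.1 0.9 3.6
   vertex 3.3 5.2 0.4
  endloop
 endfacet
 facet normal 0.518 -0.575 -0.633
  outer loop
   vertex 4.1 4.6 1.6
   vertex 3.3 5.2 0.4
   vertex 5.4 3.9 3.3
  endloop
 endfacet
 facet normal 0.436 -0.665 -0.607
  outer loop
   vertex 4.1 4.6 1.6
   vertex 5.4 3.9 3.3
   vertex 2.9 2.9 2.6
  endloop
 endfacet
 facet normal 0.426 -0.663 -0.616
  outer loop
   vertex 4.1 4.6 1.6
   vertex 2.9 2.9 2.6
   vertex 3.3 5.2 0.4
  endloop
 endfacet
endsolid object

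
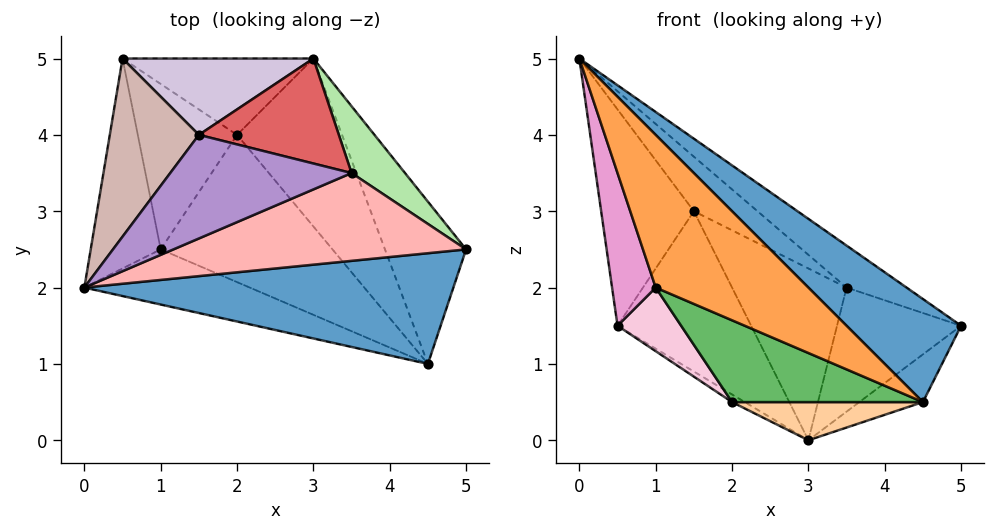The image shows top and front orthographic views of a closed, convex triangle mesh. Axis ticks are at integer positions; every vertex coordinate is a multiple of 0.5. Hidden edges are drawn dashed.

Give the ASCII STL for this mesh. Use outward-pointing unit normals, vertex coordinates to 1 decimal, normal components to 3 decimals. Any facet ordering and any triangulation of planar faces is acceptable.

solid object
 facet normal 0.502 -0.589 0.633
  outer loop
   vertex 4.5 1.0 0.5
   vertex 5.0 2.5 1.5
   vertex 0.0 2.0 5.0
  endloop
 endfacet
 facet normal 0.731 0.192 -0.654
  outer loop
   vertex 4.5 1.0 0.5
   vertex 3.0 5.0 0.0
   vertex 5.0 2.5 1.5
  endloop
 endfacet
 facet normal -0.481 -0.825 -0.298
  outer loop
   vertex 1.0 2.5 2.0
   vertex 4.5 1.0 0.5
   vertex 0.0 2.0 5.0
  endloop
 endfacet
 facet normal -0.257 -0.214 -0.942
  outer loop
   vertex 2.0 4.0 0.5
   vertex 3.0 5.0 0.0
   vertex 4.5 1.0 0.5
  endloop
 endfacet
 facet normal -0.504 -0.420 -0.755
  outer loop
   vertex 2.0 4.0 0.5
   vertex 4.5 1.0 0.5
   vertex 1.0 2.5 2.0
  endloop
 endfacet
 facet normal 0.597 0.706 0.380
  outer loop
   vertex 3.5 3.5 2.0
   vertex 5.0 2.5 1.5
   vertex 3.0 5.0 0.0
  endloop
 endfacet
 facet normal 0.428 0.771 0.471
  outer loop
   vertex 3.5 3.5 2.0
   vertex 3.0 5.0 0.0
   vertex 1.5 4.0 3.0
  endloop
 endfacet
 facet normal 0.507 0.372 0.778
  outer loop
   vertex 3.5 3.5 2.0
   vertex 0.0 2.0 5.0
   vertex 5.0 2.5 1.5
  endloop
 endfacet
 facet normal 0.488 0.407 0.772
  outer loop
   vertex 3.5 3.5 2.0
   vertex 1.5 4.0 3.0
   vertex 0.0 2.0 5.0
  endloop
 endfacet
 facet normal 0.250 0.874 0.416
  outer loop
   vertex 0.5 5.0 1.5
   vertex 1.5 4.0 3.0
   vertex 3.0 5.0 0.0
  endloop
 endfacet
 facet normal -0.513 0.085 -0.854
  outer loop
   vertex 0.5 5.0 1.5
   vertex 3.0 5.0 0.0
   vertex 2.0 4.0 0.5
  endloop
 endfacet
 facet normal -0.179 0.760 0.625
  outer loop
   vertex 0.5 5.0 1.5
   vertex 0.0 2.0 5.0
   vertex 1.5 4.0 3.0
  endloop
 endfacet
 facet normal -0.905 -0.250 -0.343
  outer loop
   vertex 0.5 5.0 1.5
   vertex 1.0 2.5 2.0
   vertex 0.0 2.0 5.0
  endloop
 endfacet
 facet normal -0.653 -0.272 -0.707
  outer loop
   vertex 0.5 5.0 1.5
   vertex 2.0 4.0 0.5
   vertex 1.0 2.5 2.0
  endloop
 endfacet
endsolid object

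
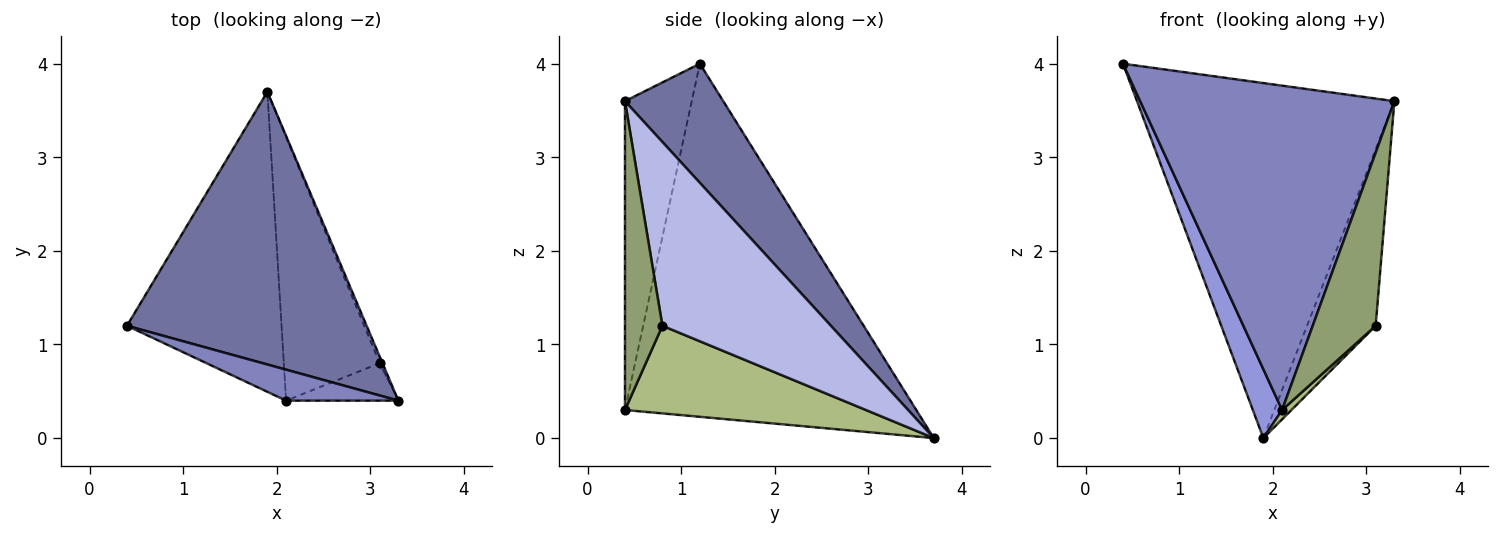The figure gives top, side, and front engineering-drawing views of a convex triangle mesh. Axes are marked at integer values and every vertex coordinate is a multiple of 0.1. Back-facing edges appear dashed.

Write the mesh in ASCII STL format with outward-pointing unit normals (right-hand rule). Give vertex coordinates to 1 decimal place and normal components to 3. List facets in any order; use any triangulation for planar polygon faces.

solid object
 facet normal 0.290 0.759 0.583
  outer loop
   vertex 1.9 3.7 0.0
   vertex 0.4 1.2 4.0
   vertex 3.3 0.4 3.6
  endloop
 endfacet
 facet normal -0.253 -0.963 0.092
  outer loop
   vertex 2.1 0.4 0.3
   vertex 3.3 0.4 3.6
   vertex 0.4 1.2 4.0
  endloop
 endfacet
 facet normal -0.912 -0.092 -0.399
  outer loop
   vertex 2.1 0.4 0.3
   vertex 0.4 1.2 4.0
   vertex 1.9 3.7 0.0
  endloop
 endfacet
 facet normal 0.926 0.377 -0.014
  outer loop
   vertex 3.1 0.8 1.2
   vertex 1.9 3.7 0.0
   vertex 3.3 0.4 3.6
  endloop
 endfacet
 facet normal 0.502 -0.845 -0.183
  outer loop
   vertex 3.1 0.8 1.2
   vertex 3.3 0.4 3.6
   vertex 2.1 0.4 0.3
  endloop
 endfacet
 facet normal 0.675 -0.026 -0.738
  outer loop
   vertex 3.1 0.8 1.2
   vertex 2.1 0.4 0.3
   vertex 1.9 3.7 0.0
  endloop
 endfacet
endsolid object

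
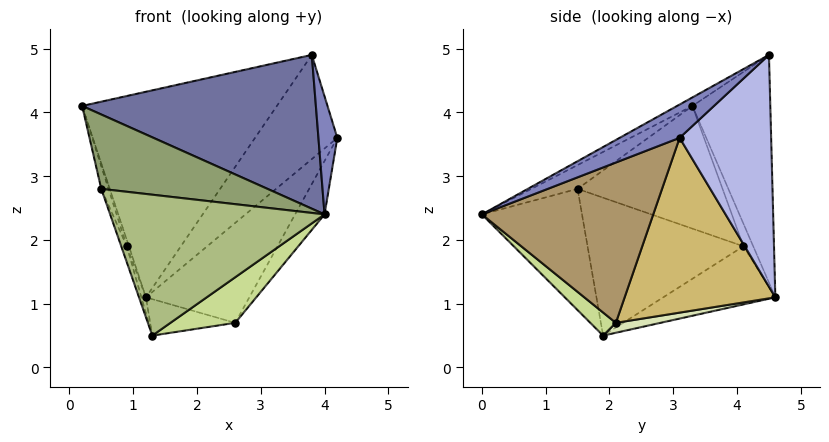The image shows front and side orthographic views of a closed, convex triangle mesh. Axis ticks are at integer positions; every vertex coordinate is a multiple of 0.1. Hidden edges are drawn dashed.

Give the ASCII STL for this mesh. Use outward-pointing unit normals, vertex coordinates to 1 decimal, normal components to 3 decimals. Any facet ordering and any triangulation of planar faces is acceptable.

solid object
 facet normal -0.032 -0.486 0.873
  outer loop
   vertex 3.8 4.5 4.9
   vertex 0.2 3.3 4.1
   vertex 4.0 0.0 2.4
  endloop
 endfacet
 facet normal 0.812 -0.256 0.525
  outer loop
   vertex 3.8 4.5 4.9
   vertex 4.0 0.0 2.4
   vertex 4.2 3.1 3.6
  endloop
 endfacet
 facet normal -0.358 0.894 0.268
  outer loop
   vertex 3.8 4.5 4.9
   vertex 1.2 4.6 1.1
   vertex 0.2 3.3 4.1
  endloop
 endfacet
 facet normal 0.667 0.600 -0.441
  outer loop
   vertex 3.8 4.5 4.9
   vertex 4.2 3.1 3.6
   vertex 1.2 4.6 1.1
  endloop
 endfacet
 facet normal -0.165 -0.595 0.786
  outer loop
   vertex 0.5 1.5 2.8
   vertex 4.0 0.0 2.4
   vertex 0.2 3.3 4.1
  endloop
 endfacet
 facet normal -0.405 -0.867 -0.292
  outer loop
   vertex 0.5 1.5 2.8
   vertex 1.3 1.9 0.5
   vertex 4.0 0.0 2.4
  endloop
 endfacet
 facet normal 0.208 -0.528 -0.823
  outer loop
   vertex 2.6 2.1 0.7
   vertex 4.0 0.0 2.4
   vertex 1.3 1.9 0.5
  endloop
 endfacet
 facet normal 0.115 0.220 -0.969
  outer loop
   vertex 2.6 2.1 0.7
   vertex 1.3 1.9 0.5
   vertex 1.2 4.6 1.1
  endloop
 endfacet
 facet normal 0.844 0.145 -0.516
  outer loop
   vertex 2.6 2.1 0.7
   vertex 4.2 3.1 3.6
   vertex 4.0 0.0 2.4
  endloop
 endfacet
 facet normal 0.691 0.474 -0.545
  outer loop
   vertex 2.6 2.1 0.7
   vertex 1.2 4.6 1.1
   vertex 4.2 3.1 3.6
  endloop
 endfacet
 facet normal -0.943 0.038 -0.330
  outer loop
   vertex 0.9 4.1 1.9
   vertex 1.2 4.6 1.1
   vertex 1.3 1.9 0.5
  endloop
 endfacet
 facet normal -0.946 0.034 -0.323
  outer loop
   vertex 0.9 4.1 1.9
   vertex 1.3 1.9 0.5
   vertex 0.5 1.5 2.8
  endloop
 endfacet
 facet normal -0.952 0.207 -0.228
  outer loop
   vertex 0.9 4.1 1.9
   vertex 0.2 3.3 4.1
   vertex 1.2 4.6 1.1
  endloop
 endfacet
 facet normal -0.957 0.048 -0.287
  outer loop
   vertex 0.9 4.1 1.9
   vertex 0.5 1.5 2.8
   vertex 0.2 3.3 4.1
  endloop
 endfacet
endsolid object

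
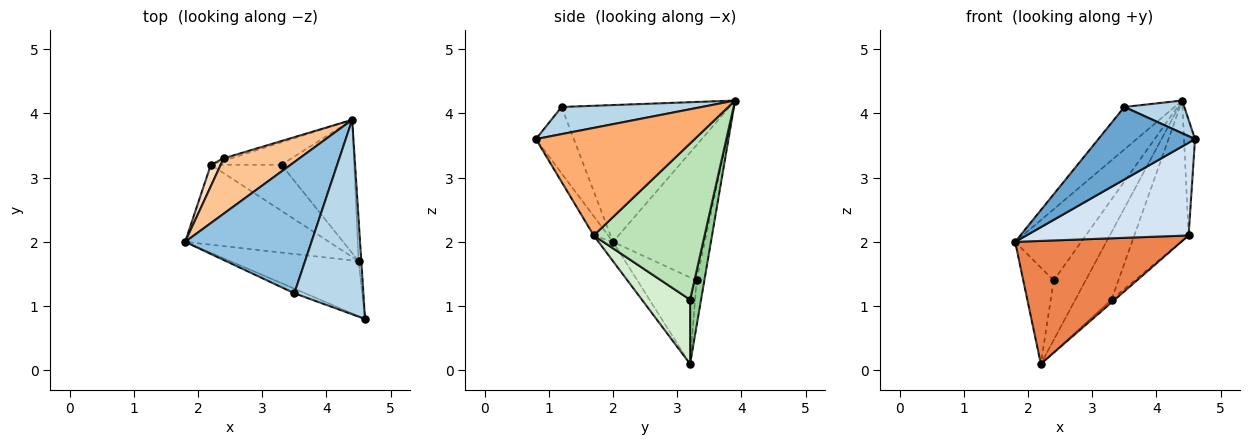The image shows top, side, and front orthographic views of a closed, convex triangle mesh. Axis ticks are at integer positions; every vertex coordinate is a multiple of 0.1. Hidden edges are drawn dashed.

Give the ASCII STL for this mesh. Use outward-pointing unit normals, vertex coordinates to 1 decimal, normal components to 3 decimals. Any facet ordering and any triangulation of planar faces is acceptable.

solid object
 facet normal -0.365 -0.929 -0.059
  outer loop
   vertex 3.5 1.2 4.1
   vertex 1.8 2.0 2.0
   vertex 4.6 0.8 3.6
  endloop
 endfacet
 facet normal -0.718 0.215 0.663
  outer loop
   vertex 3.5 1.2 4.1
   vertex 4.4 3.9 4.2
   vertex 1.8 2.0 2.0
  endloop
 endfacet
 facet normal 0.362 -0.155 0.919
  outer loop
   vertex 3.5 1.2 4.1
   vertex 4.6 0.8 3.6
   vertex 4.4 3.9 4.2
  endloop
 endfacet
 facet normal -0.076 -0.857 -0.509
  outer loop
   vertex 4.5 1.7 2.1
   vertex 4.6 0.8 3.6
   vertex 1.8 2.0 2.0
  endloop
 endfacet
 facet normal -0.073 -0.836 -0.543
  outer loop
   vertex 4.5 1.7 2.1
   vertex 1.8 2.0 2.0
   vertex 2.2 3.2 0.1
  endloop
 endfacet
 facet normal 0.997 0.069 -0.025
  outer loop
   vertex 4.5 1.7 2.1
   vertex 4.4 3.9 4.2
   vertex 4.6 0.8 3.6
  endloop
 endfacet
 facet normal -0.739 0.532 0.414
  outer loop
   vertex 2.4 3.3 1.4
   vertex 1.8 2.0 2.0
   vertex 4.4 3.9 4.2
  endloop
 endfacet
 facet normal -0.885 0.455 0.101
  outer loop
   vertex 2.4 3.3 1.4
   vertex 2.2 3.2 0.1
   vertex 1.8 2.0 2.0
  endloop
 endfacet
 facet normal -0.238 0.971 -0.038
  outer loop
   vertex 2.4 3.3 1.4
   vertex 4.4 3.9 4.2
   vertex 2.2 3.2 0.1
  endloop
 endfacet
 facet normal 0.276 0.912 -0.304
  outer loop
   vertex 3.3 3.2 1.1
   vertex 2.2 3.2 0.1
   vertex 4.4 3.9 4.2
  endloop
 endfacet
 facet normal 0.829 0.406 -0.386
  outer loop
   vertex 3.3 3.2 1.1
   vertex 4.4 3.9 4.2
   vertex 4.5 1.7 2.1
  endloop
 endfacet
 facet normal 0.672 0.045 -0.739
  outer loop
   vertex 3.3 3.2 1.1
   vertex 4.5 1.7 2.1
   vertex 2.2 3.2 0.1
  endloop
 endfacet
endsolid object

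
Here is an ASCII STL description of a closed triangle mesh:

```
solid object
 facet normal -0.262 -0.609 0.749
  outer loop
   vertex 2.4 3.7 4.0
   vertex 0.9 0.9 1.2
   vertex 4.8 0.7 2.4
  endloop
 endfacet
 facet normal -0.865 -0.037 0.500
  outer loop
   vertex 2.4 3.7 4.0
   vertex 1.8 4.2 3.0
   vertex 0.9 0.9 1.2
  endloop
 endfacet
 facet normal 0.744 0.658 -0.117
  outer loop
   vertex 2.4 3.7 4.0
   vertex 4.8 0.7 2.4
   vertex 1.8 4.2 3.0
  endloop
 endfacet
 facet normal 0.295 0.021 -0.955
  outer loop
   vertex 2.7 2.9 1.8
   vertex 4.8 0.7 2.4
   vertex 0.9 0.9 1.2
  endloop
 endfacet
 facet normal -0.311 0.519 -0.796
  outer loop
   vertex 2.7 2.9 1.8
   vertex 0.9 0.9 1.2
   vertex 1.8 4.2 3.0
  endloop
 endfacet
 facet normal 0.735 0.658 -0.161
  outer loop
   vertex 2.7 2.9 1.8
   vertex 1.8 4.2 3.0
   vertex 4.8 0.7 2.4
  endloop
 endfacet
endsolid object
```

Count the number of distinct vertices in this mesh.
5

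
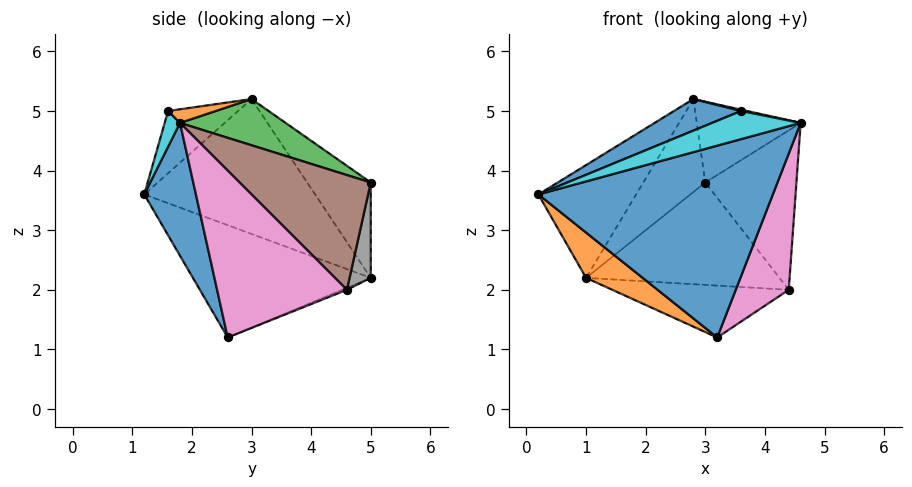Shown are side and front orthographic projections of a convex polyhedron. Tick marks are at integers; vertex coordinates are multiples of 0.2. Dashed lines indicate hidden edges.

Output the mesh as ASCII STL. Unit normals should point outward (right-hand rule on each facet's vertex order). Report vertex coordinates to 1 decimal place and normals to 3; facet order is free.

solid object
 facet normal 0.206 -0.935 -0.288
  outer loop
   vertex 3.2 2.6 1.2
   vertex 4.6 1.8 4.8
   vertex 0.2 1.2 3.6
  endloop
 endfacet
 facet normal -0.562 -0.179 -0.807
  outer loop
   vertex 1.0 5.0 2.2
   vertex 3.2 2.6 1.2
   vertex 0.2 1.2 3.6
  endloop
 endfacet
 facet normal 0.479 0.471 0.741
  outer loop
   vertex 2.8 3.0 5.2
   vertex 4.6 1.8 4.8
   vertex 3.0 5.0 3.8
  endloop
 endfacet
 facet normal -0.661 0.378 0.648
  outer loop
   vertex 2.8 3.0 5.2
   vertex 1.0 5.0 2.2
   vertex 0.2 1.2 3.6
  endloop
 endfacet
 facet normal -0.534 0.520 0.667
  outer loop
   vertex 2.8 3.0 5.2
   vertex 3.0 5.0 3.8
   vertex 1.0 5.0 2.2
  endloop
 endfacet
 facet normal 0.731 0.508 0.456
  outer loop
   vertex 4.4 4.6 2.0
   vertex 3.0 5.0 3.8
   vertex 4.6 1.8 4.8
  endloop
 endfacet
 facet normal 0.846 -0.345 -0.406
  outer loop
   vertex 4.4 4.6 2.0
   vertex 4.6 1.8 4.8
   vertex 3.2 2.6 1.2
  endloop
 endfacet
 facet normal 0.108 0.985 -0.135
  outer loop
   vertex 4.4 4.6 2.0
   vertex 1.0 5.0 2.2
   vertex 3.0 5.0 3.8
  endloop
 endfacet
 facet normal -0.010 0.377 -0.926
  outer loop
   vertex 4.4 4.6 2.0
   vertex 3.2 2.6 1.2
   vertex 1.0 5.0 2.2
  endloop
 endfacet
 facet normal 0.169 -0.977 -0.131
  outer loop
   vertex 3.6 1.6 5.0
   vertex 0.2 1.2 3.6
   vertex 4.6 1.8 4.8
  endloop
 endfacet
 facet normal -0.329 -0.315 0.890
  outer loop
   vertex 3.6 1.6 5.0
   vertex 2.8 3.0 5.2
   vertex 0.2 1.2 3.6
  endloop
 endfacet
 facet normal 0.201 -0.025 0.979
  outer loop
   vertex 3.6 1.6 5.0
   vertex 4.6 1.8 4.8
   vertex 2.8 3.0 5.2
  endloop
 endfacet
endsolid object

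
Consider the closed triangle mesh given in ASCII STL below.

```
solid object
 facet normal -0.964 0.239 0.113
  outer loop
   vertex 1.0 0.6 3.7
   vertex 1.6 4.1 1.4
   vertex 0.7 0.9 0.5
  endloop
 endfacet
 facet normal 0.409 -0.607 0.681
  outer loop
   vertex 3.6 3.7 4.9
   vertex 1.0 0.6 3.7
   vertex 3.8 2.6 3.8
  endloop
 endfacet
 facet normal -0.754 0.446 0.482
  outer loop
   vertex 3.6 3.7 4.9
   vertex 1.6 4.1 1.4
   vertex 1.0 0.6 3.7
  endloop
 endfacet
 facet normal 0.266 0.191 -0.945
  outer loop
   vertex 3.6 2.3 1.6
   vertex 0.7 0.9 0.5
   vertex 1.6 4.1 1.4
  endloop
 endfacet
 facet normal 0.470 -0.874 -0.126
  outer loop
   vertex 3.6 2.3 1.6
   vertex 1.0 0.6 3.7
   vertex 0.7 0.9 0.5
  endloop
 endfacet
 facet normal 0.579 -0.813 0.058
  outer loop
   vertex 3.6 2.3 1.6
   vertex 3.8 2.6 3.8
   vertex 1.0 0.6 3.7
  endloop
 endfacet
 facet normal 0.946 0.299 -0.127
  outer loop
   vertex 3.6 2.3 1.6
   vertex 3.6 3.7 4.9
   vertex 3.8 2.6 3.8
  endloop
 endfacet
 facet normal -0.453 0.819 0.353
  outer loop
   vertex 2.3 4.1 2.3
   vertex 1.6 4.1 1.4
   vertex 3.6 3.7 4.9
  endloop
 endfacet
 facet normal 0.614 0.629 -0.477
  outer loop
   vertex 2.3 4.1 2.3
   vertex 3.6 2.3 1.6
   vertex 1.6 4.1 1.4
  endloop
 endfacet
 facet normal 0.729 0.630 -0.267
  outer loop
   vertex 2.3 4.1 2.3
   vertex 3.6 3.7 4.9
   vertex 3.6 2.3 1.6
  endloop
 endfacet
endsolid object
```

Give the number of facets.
10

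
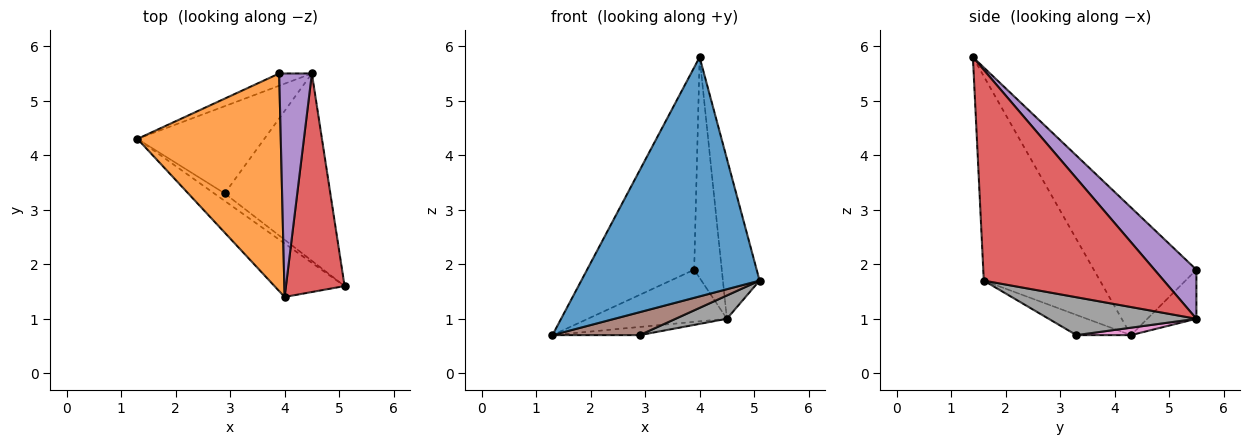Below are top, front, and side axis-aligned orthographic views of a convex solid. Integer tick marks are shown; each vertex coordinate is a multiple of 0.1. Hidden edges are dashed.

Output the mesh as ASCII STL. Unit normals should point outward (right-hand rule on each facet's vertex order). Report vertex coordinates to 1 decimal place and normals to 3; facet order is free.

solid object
 facet normal -0.537 -0.823 -0.184
  outer loop
   vertex 4.0 1.4 5.8
   vertex 1.3 4.3 0.7
   vertex 5.1 1.6 1.7
  endloop
 endfacet
 facet normal -0.546 0.570 0.613
  outer loop
   vertex 4.0 1.4 5.8
   vertex 3.9 5.5 1.9
   vertex 1.3 4.3 0.7
  endloop
 endfacet
 facet normal -0.325 0.921 -0.217
  outer loop
   vertex 4.5 5.5 1.0
   vertex 1.3 4.3 0.7
   vertex 3.9 5.5 1.9
  endloop
 endfacet
 facet normal 0.945 0.193 0.263
  outer loop
   vertex 4.5 5.5 1.0
   vertex 4.0 1.4 5.8
   vertex 5.1 1.6 1.7
  endloop
 endfacet
 facet normal 0.730 0.481 0.486
  outer loop
   vertex 4.5 5.5 1.0
   vertex 3.9 5.5 1.9
   vertex 4.0 1.4 5.8
  endloop
 endfacet
 facet normal -0.511 -0.818 -0.266
  outer loop
   vertex 2.9 3.3 0.7
   vertex 5.1 1.6 1.7
   vertex 1.3 4.3 0.7
  endloop
 endfacet
 facet normal 0.058 0.093 -0.994
  outer loop
   vertex 2.9 3.3 0.7
   vertex 1.3 4.3 0.7
   vertex 4.5 5.5 1.0
  endloop
 endfacet
 facet normal 0.335 -0.116 -0.935
  outer loop
   vertex 2.9 3.3 0.7
   vertex 4.5 5.5 1.0
   vertex 5.1 1.6 1.7
  endloop
 endfacet
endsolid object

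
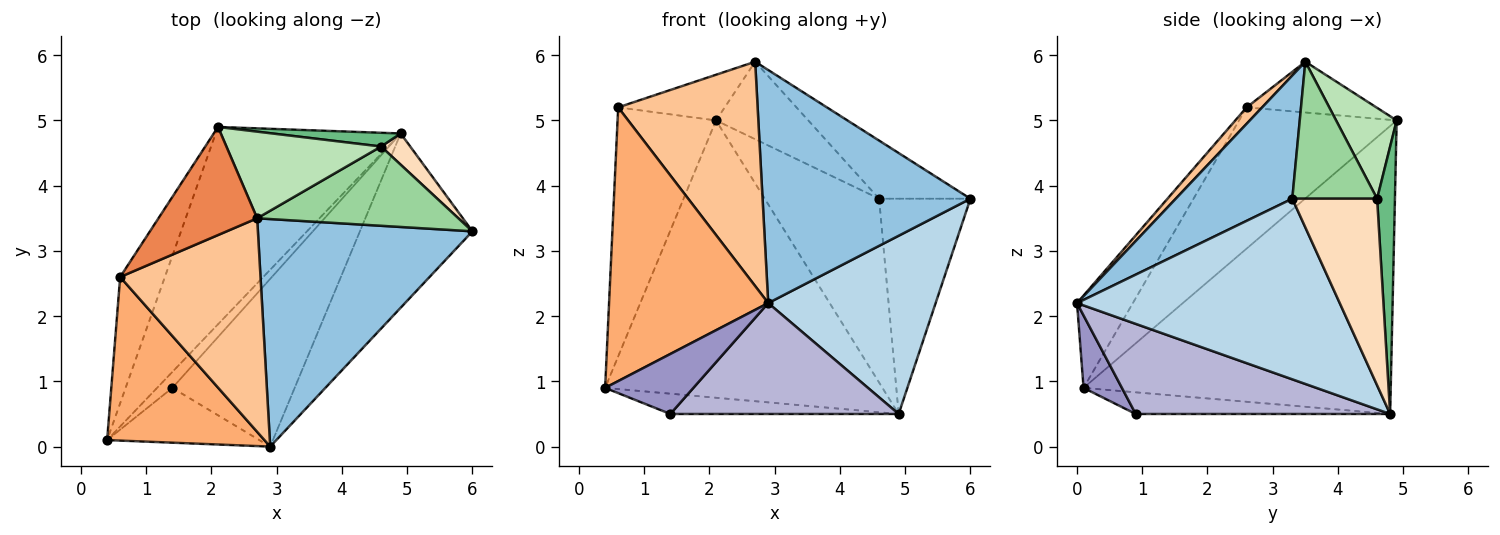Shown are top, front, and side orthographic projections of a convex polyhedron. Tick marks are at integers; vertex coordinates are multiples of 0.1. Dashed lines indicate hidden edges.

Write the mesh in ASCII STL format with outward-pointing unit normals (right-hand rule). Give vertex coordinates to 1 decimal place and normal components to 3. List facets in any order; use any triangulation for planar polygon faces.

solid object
 facet normal -0.670 0.605 -0.430
  outer loop
   vertex 4.9 4.8 0.5
   vertex 0.4 0.1 0.9
   vertex 2.1 4.9 5.0
  endloop
 endfacet
 facet normal 0.372 -0.664 0.648
  outer loop
   vertex 2.9 0.0 2.2
   vertex 6.0 3.3 3.8
   vertex 2.7 3.5 5.9
  endloop
 endfacet
 facet normal 0.747 -0.476 -0.465
  outer loop
   vertex 2.9 0.0 2.2
   vertex 4.9 4.8 0.5
   vertex 6.0 3.3 3.8
  endloop
 endfacet
 facet normal -0.819 0.512 -0.259
  outer loop
   vertex 0.6 2.6 5.2
   vertex 2.1 4.9 5.0
   vertex 0.4 0.1 0.9
  endloop
 endfacet
 facet normal -0.428 0.352 0.832
  outer loop
   vertex 0.6 2.6 5.2
   vertex 2.7 3.5 5.9
   vertex 2.1 4.9 5.0
  endloop
 endfacet
 facet normal -0.288 -0.822 0.491
  outer loop
   vertex 0.6 2.6 5.2
   vertex 0.4 0.1 0.9
   vertex 2.9 0.0 2.2
  endloop
 endfacet
 facet normal 0.080 -0.722 0.687
  outer loop
   vertex 0.6 2.6 5.2
   vertex 2.9 0.0 2.2
   vertex 2.7 3.5 5.9
  endloop
 endfacet
 facet normal 0.677 0.729 0.106
  outer loop
   vertex 4.6 4.6 3.8
   vertex 6.0 3.3 3.8
   vertex 4.9 4.8 0.5
  endloop
 endfacet
 facet normal 0.154 0.985 0.074
  outer loop
   vertex 4.6 4.6 3.8
   vertex 4.9 4.8 0.5
   vertex 2.1 4.9 5.0
  endloop
 endfacet
 facet normal 0.481 0.518 0.707
  outer loop
   vertex 4.6 4.6 3.8
   vertex 2.7 3.5 5.9
   vertex 6.0 3.3 3.8
  endloop
 endfacet
 facet normal 0.401 0.611 0.683
  outer loop
   vertex 4.6 4.6 3.8
   vertex 2.1 4.9 5.0
   vertex 2.7 3.5 5.9
  endloop
 endfacet
 facet normal -0.659 0.591 -0.465
  outer loop
   vertex 1.4 0.9 0.5
   vertex 0.4 0.1 0.9
   vertex 4.9 4.8 0.5
  endloop
 endfacet
 facet normal 0.306 -0.703 -0.642
  outer loop
   vertex 1.4 0.9 0.5
   vertex 2.9 0.0 2.2
   vertex 0.4 0.1 0.9
  endloop
 endfacet
 facet normal 0.524 -0.470 -0.711
  outer loop
   vertex 1.4 0.9 0.5
   vertex 4.9 4.8 0.5
   vertex 2.9 0.0 2.2
  endloop
 endfacet
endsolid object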